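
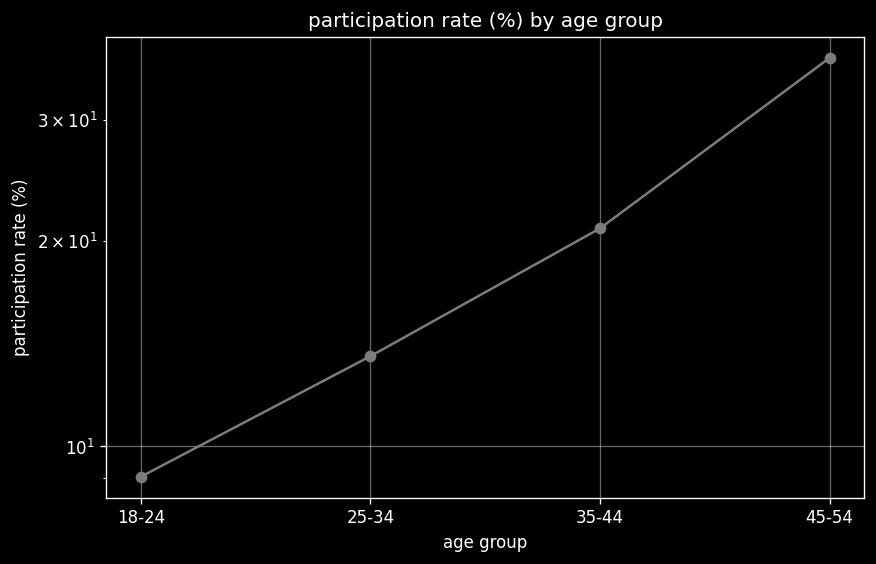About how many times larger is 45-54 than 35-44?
45-54 ≈ 35, 35-44 ≈ 20; 35/20 ≈ 1.75.

≈ 1.75×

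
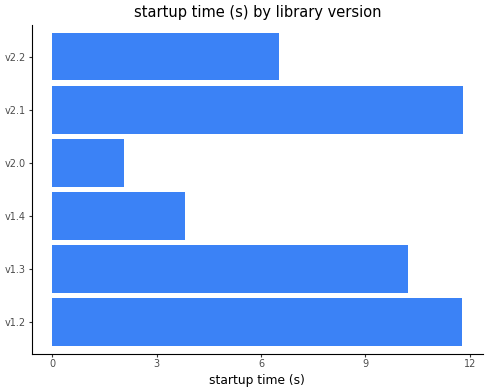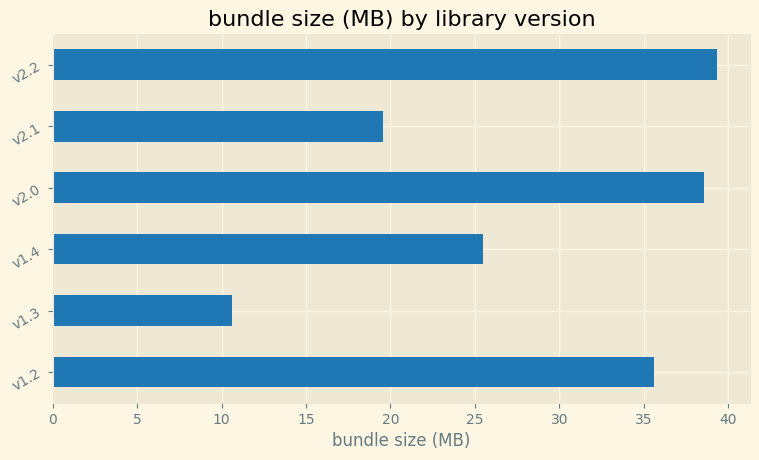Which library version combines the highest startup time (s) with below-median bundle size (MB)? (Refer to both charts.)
Chart 2 median bundle size (MB) ≈ 30; below-median library versions: v1.3, v1.4, v2.1. Among those, v2.1 has the highest startup time (s) (≈ 12).

v2.1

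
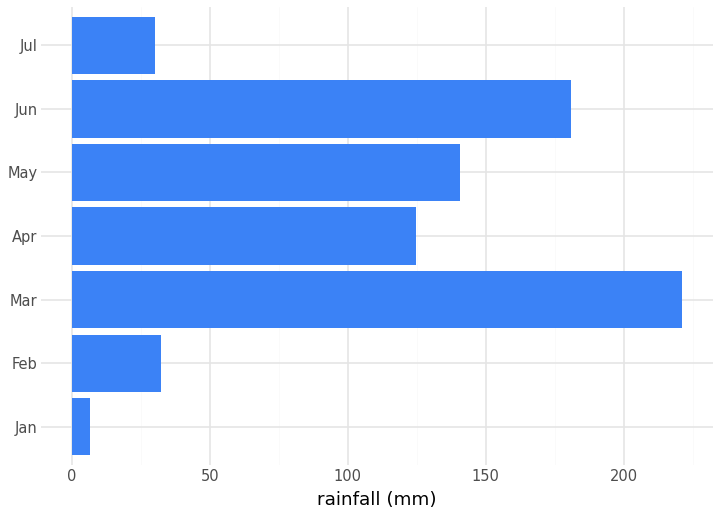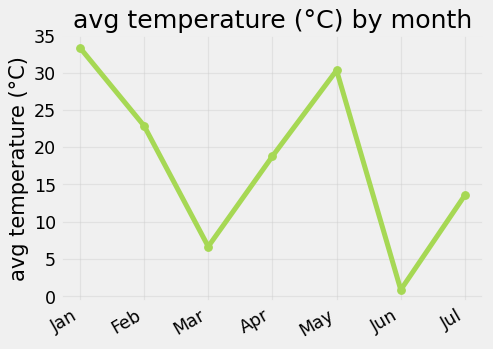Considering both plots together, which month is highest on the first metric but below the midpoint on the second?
Chart 2 median avg temperature (°C) ≈ 20; below-median months: Mar, Jun, Jul. Among those, Mar has the highest rainfall (mm) (≈ 225).

Mar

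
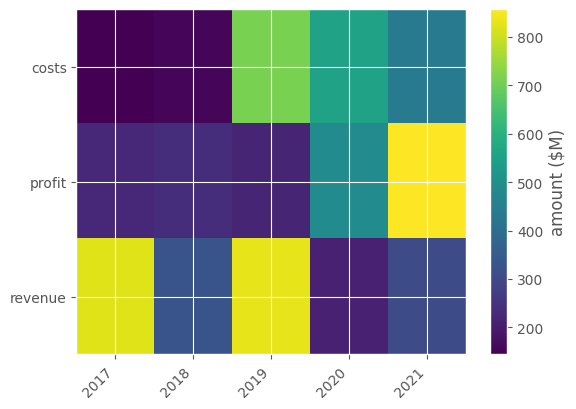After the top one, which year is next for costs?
Top 3 for costs: 2019 ≈ 700, 2020 ≈ 600, 2021 ≈ 400.

2020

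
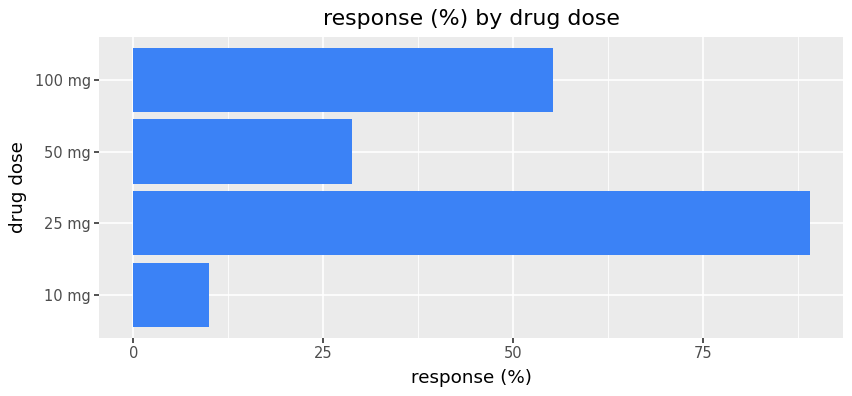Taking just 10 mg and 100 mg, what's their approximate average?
≈ 35

(10 + 60) / 2 ≈ 35.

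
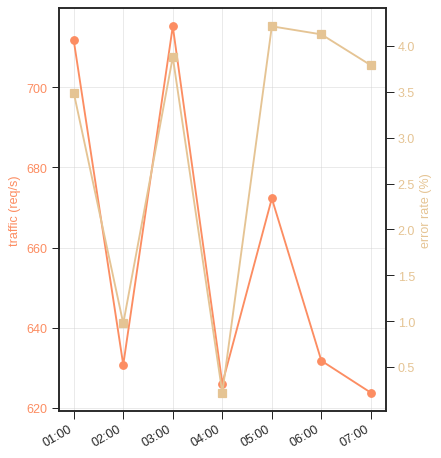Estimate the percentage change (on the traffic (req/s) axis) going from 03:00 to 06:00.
≈ -12.5%

03:00 ≈ 720, 06:00 ≈ 630; (630 − 720) / 720 ≈ -12.5%.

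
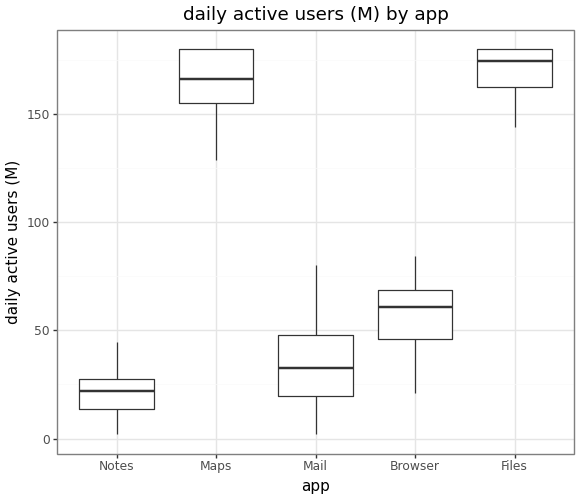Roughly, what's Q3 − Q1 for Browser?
Q3 ≈ 60, Q1 ≈ 40; IQR ≈ 20.

≈ 20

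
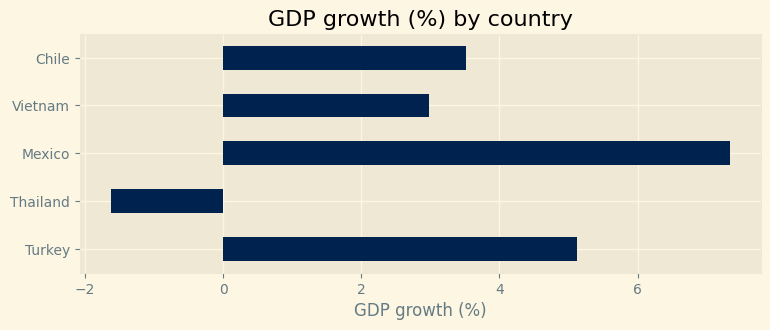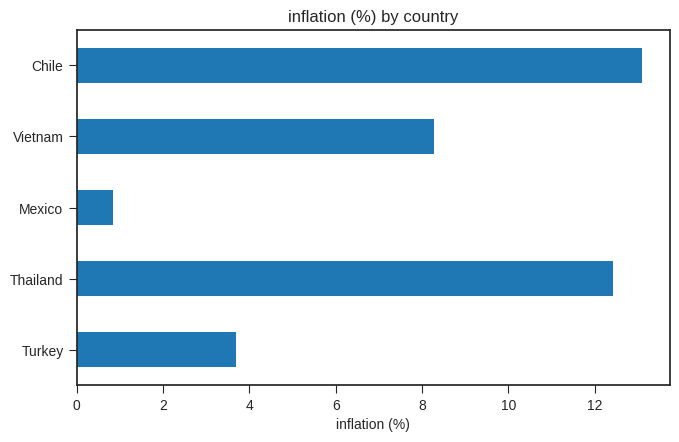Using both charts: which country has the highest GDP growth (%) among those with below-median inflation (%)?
Chart 2 median inflation (%) ≈ 8; below-median countries: Turkey, Mexico. Among those, Mexico has the highest GDP growth (%) (≈ 7).

Mexico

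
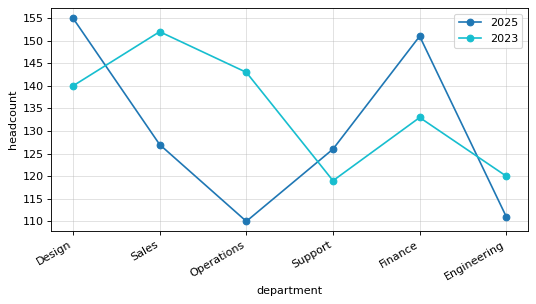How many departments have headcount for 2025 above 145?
2

Above 145: Design, Finance.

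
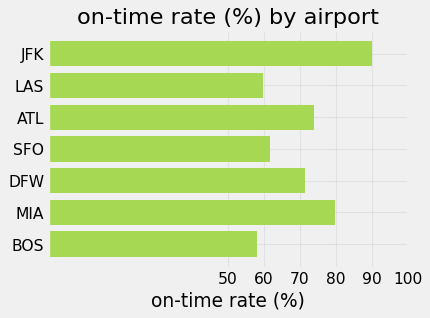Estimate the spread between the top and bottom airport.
≈ 30

Max JFK ≈ 90, min BOS ≈ 60; range ≈ 30.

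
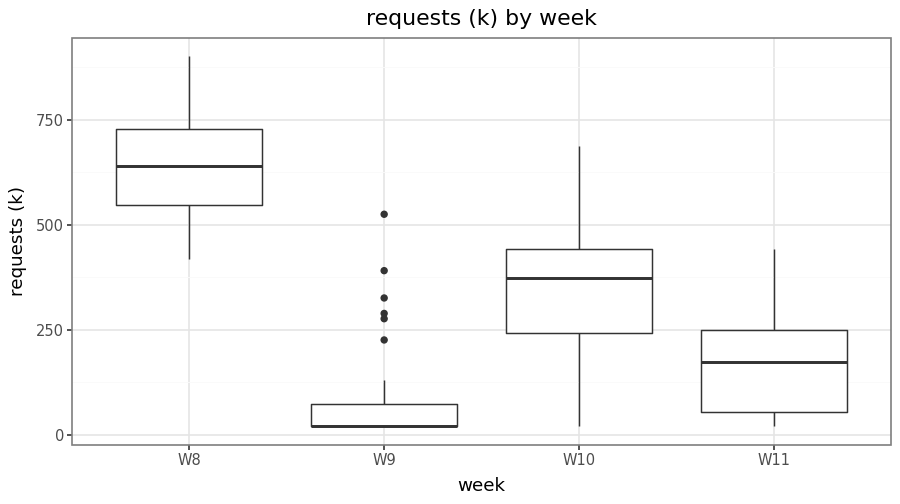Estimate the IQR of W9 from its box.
Q3 ≈ 50, Q1 ≈ 0; IQR ≈ 50.

≈ 50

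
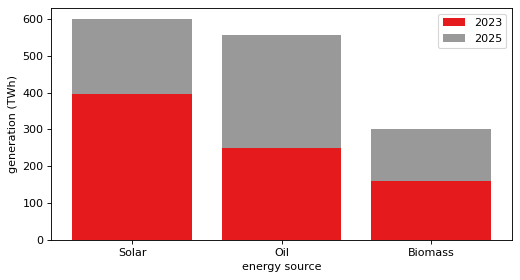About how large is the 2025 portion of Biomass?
≈ 150

2025 top ≈ 300, bottom ≈ 150; segment ≈ 150.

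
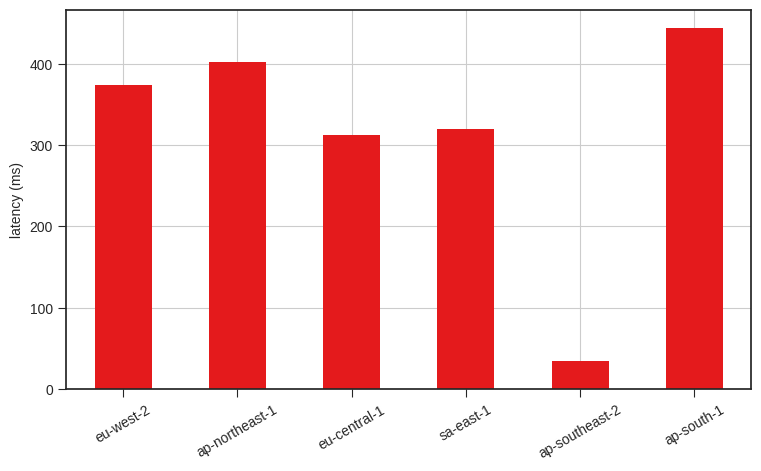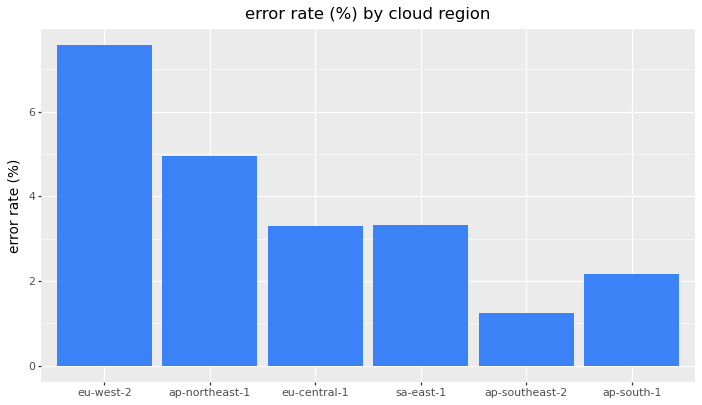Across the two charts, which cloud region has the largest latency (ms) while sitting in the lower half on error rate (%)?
ap-south-1

Chart 2 median error rate (%) ≈ 3; below-median cloud regions: eu-central-1, ap-southeast-2, ap-south-1. Among those, ap-south-1 has the highest latency (ms) (≈ 450).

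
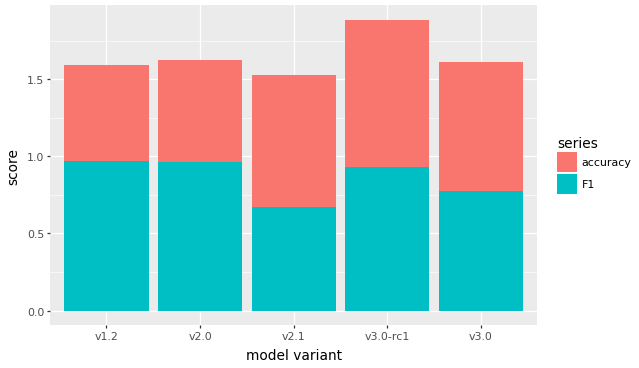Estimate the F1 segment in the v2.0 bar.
≈ 1.0

F1 top ≈ 1.0, bottom ≈ 0.0; segment ≈ 1.0.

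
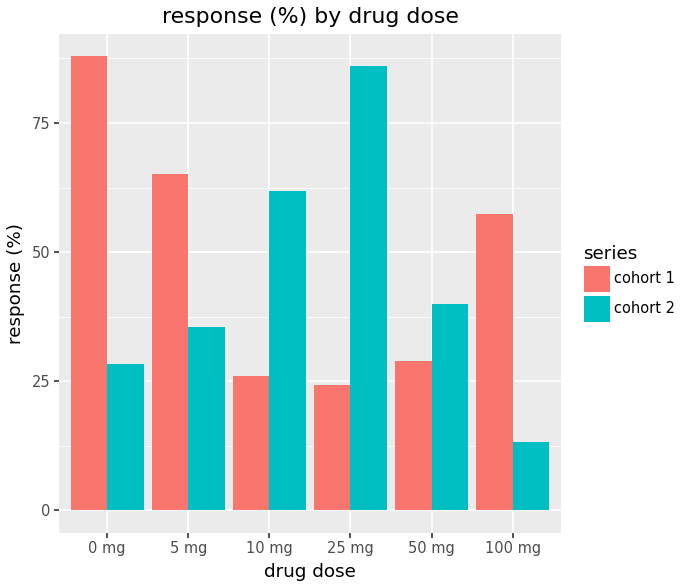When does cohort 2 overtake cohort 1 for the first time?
10 mg

5 mg: cohort 2 ≈ 40 vs cohort 1 ≈ 70 (not yet); 10 mg: cohort 2 ≈ 60 vs cohort 1 ≈ 30 (first crossover).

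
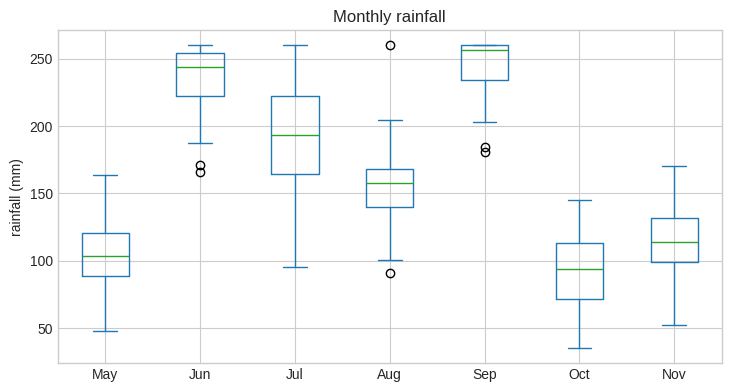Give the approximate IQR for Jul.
Q3 ≈ 220, Q1 ≈ 160; IQR ≈ 60.

≈ 60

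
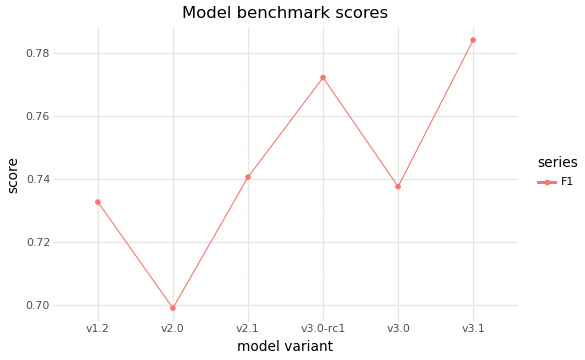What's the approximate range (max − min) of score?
≈ 0.08

Max v3.1 ≈ 0.78, min v2.0 ≈ 0.70; range ≈ 0.08.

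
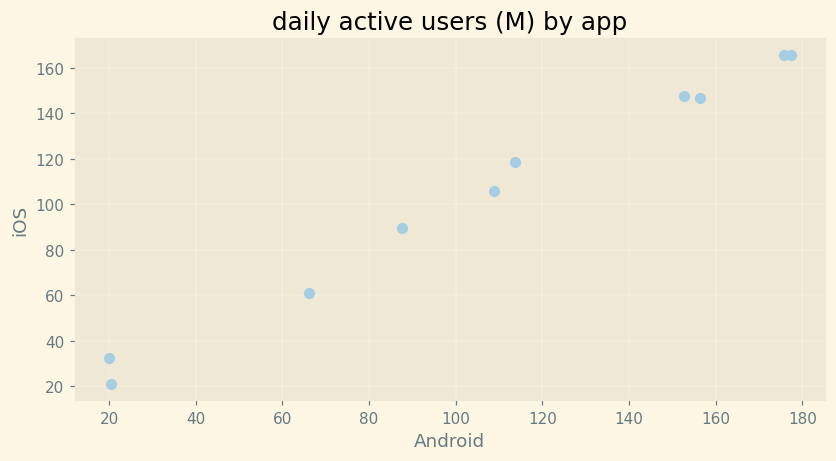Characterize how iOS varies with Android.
positive, strong

Points are positively correlated; strong (|r| ≈ 1.0).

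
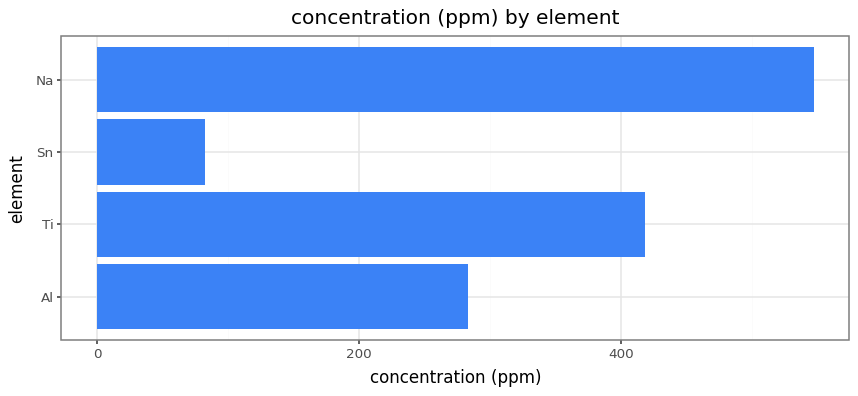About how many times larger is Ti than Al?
Ti ≈ 400, Al ≈ 300; 400/300 ≈ 1.33.

≈ 1.33×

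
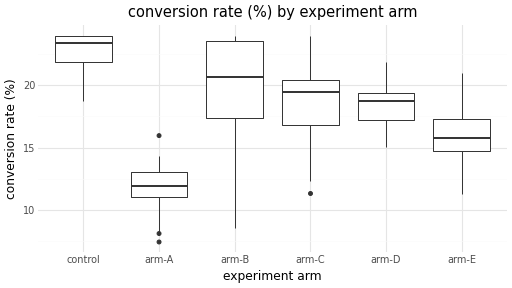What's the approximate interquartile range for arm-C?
≈ 3

Q3 ≈ 20, Q1 ≈ 17; IQR ≈ 3.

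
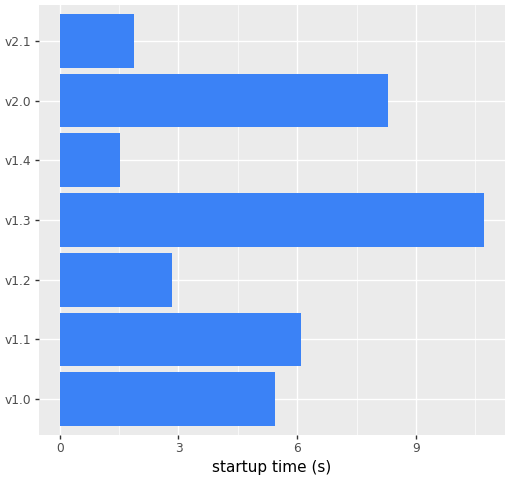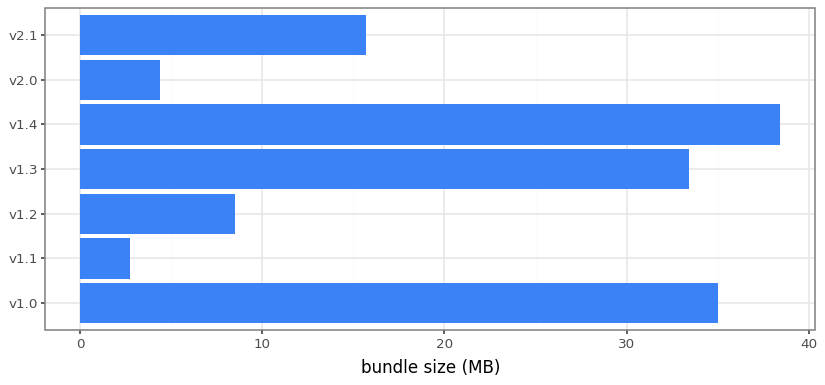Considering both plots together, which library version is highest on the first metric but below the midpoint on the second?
v2.0

Chart 2 median bundle size (MB) ≈ 15; below-median library versions: v1.1, v1.2, v2.0. Among those, v2.0 has the highest startup time (s) (≈ 8).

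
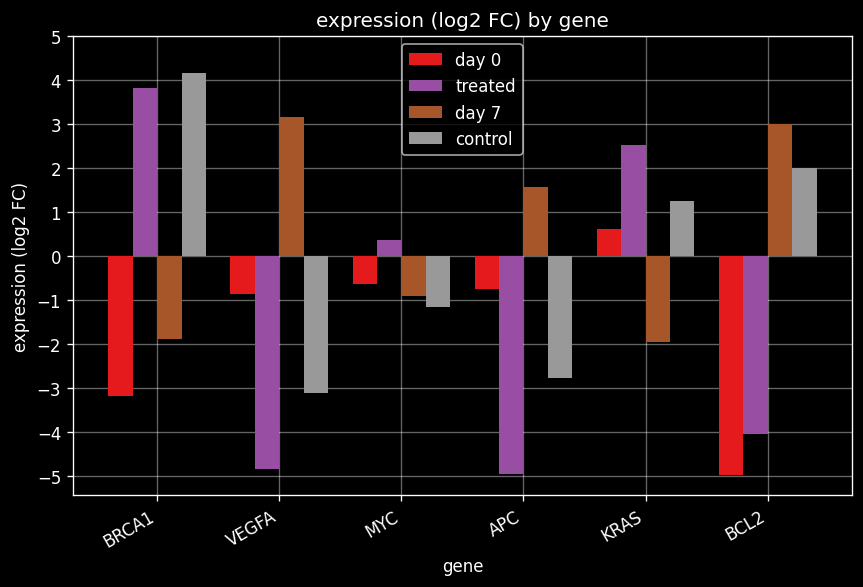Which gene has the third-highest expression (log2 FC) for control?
Top 4 for control: BRCA1 ≈ 4, BCL2 ≈ 2, KRAS ≈ 1, MYC ≈ -1.

KRAS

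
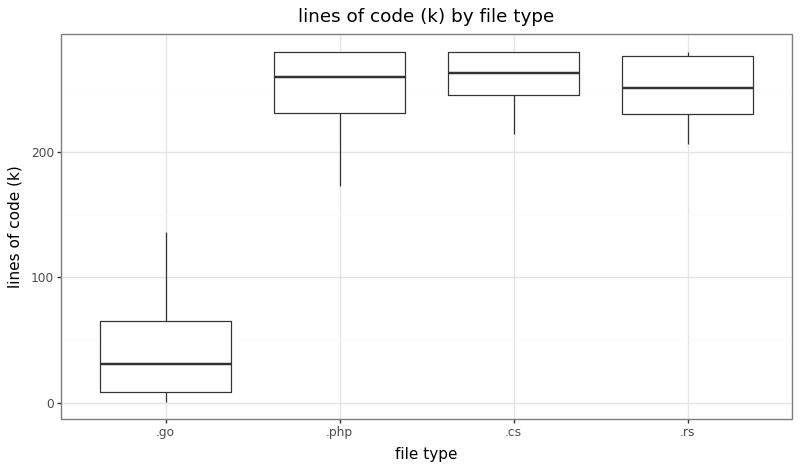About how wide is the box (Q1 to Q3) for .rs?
Q3 ≈ 280, Q1 ≈ 240; IQR ≈ 40.

≈ 40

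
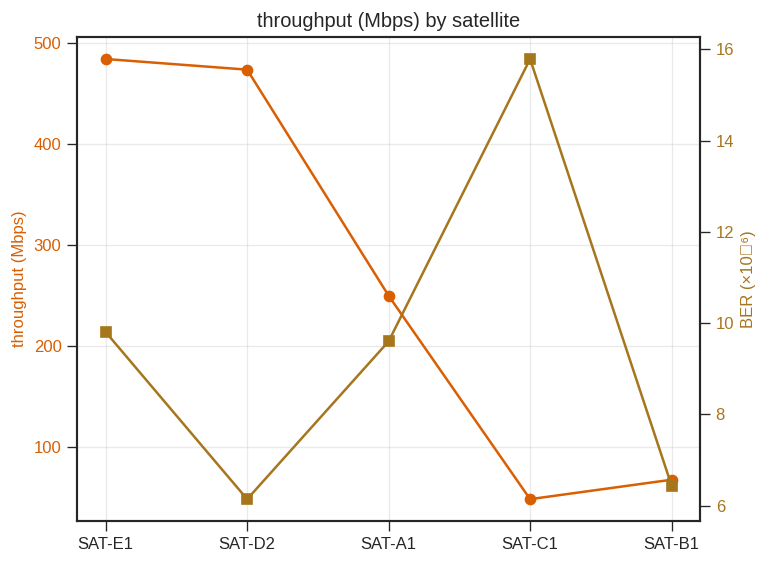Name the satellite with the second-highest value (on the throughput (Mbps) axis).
SAT-D2

Top 3 (on the throughput (Mbps) axis): SAT-E1 ≈ 500, SAT-D2 ≈ 450, SAT-A1 ≈ 250.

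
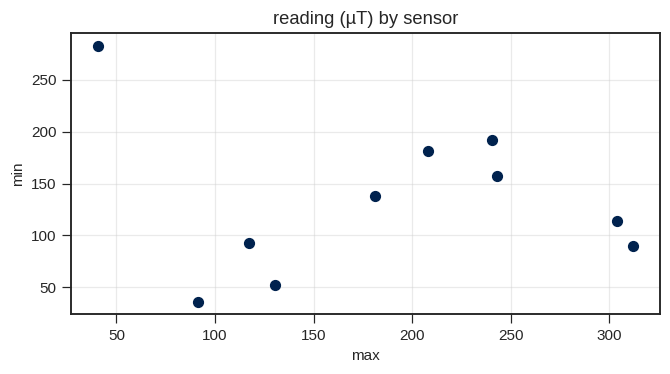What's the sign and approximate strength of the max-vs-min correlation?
Points are roughly uncorrelated; weak (|r| ≈ 0.1).

no clear correlation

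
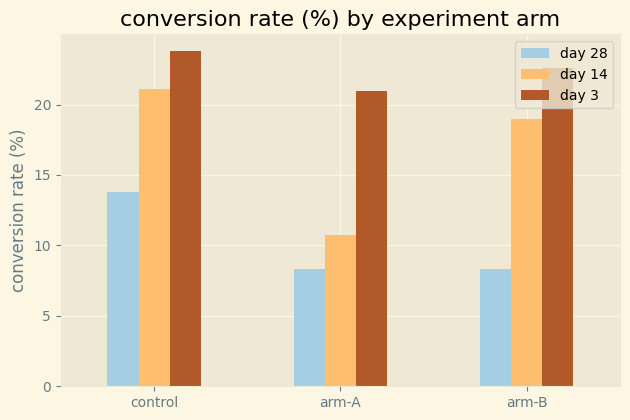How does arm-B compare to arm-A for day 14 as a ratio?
arm-B ≈ 18, arm-A ≈ 10; 18/10 ≈ 1.8.

≈ 1.8×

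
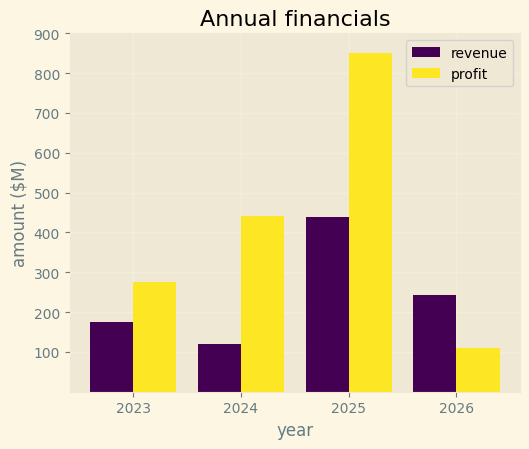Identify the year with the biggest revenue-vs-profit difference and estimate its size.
2025: revenue ≈ 400, profit ≈ 900 → gap ≈ 500. Next-largest (2024) is only ≈ 300.

2025, ≈ 500 $M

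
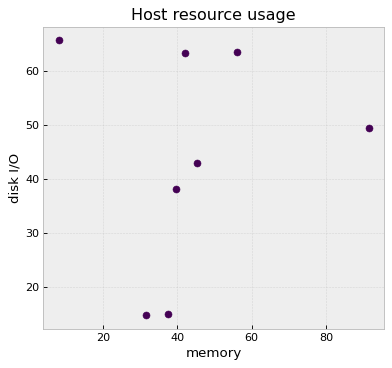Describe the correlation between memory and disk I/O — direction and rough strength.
Points are roughly uncorrelated; weak (|r| ≈ 0.1).

no clear correlation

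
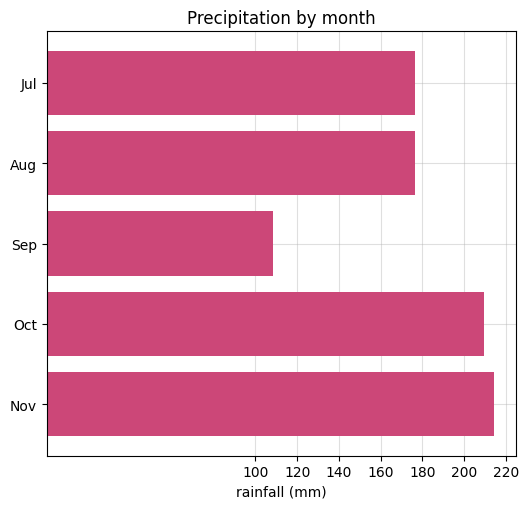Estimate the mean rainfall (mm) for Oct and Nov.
(200 + 220) / 2 ≈ 210.

≈ 210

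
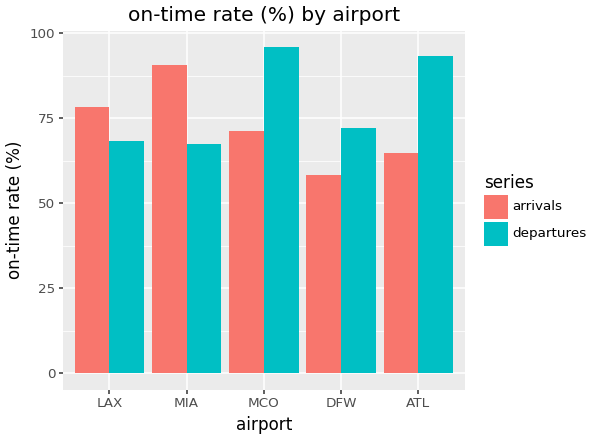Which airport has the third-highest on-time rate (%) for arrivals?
Top 4 for arrivals: MIA ≈ 90, LAX ≈ 80, MCO ≈ 70, ATL ≈ 60.

MCO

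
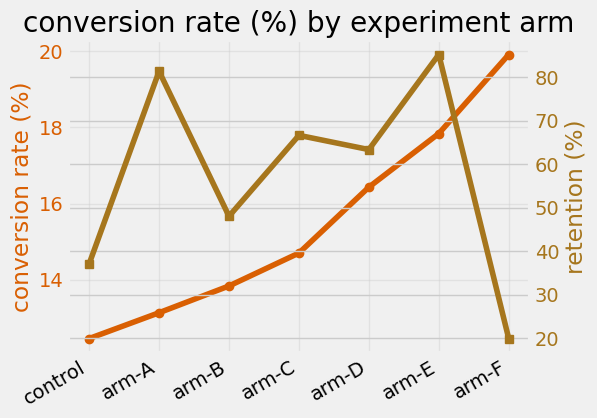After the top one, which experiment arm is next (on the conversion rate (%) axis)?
Top 3 (on the conversion rate (%) axis): arm-F ≈ 20, arm-E ≈ 18, arm-D ≈ 16.

arm-E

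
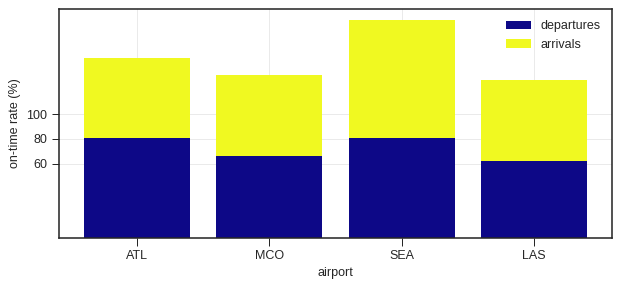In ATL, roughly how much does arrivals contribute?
arrivals top ≈ 140, bottom ≈ 80; segment ≈ 60.

≈ 60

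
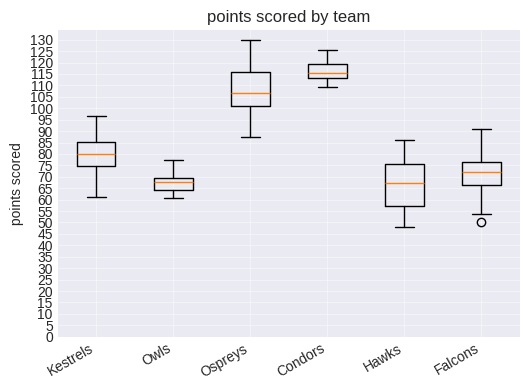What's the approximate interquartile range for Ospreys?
Q3 ≈ 115, Q1 ≈ 100; IQR ≈ 15.

≈ 15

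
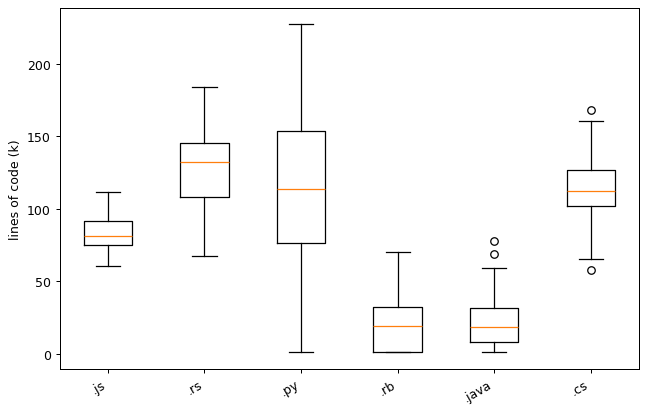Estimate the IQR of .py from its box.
≈ 70

Q3 ≈ 150, Q1 ≈ 80; IQR ≈ 70.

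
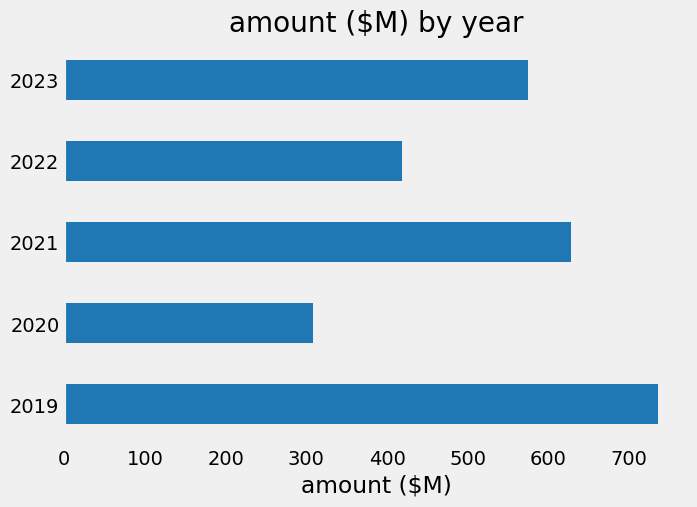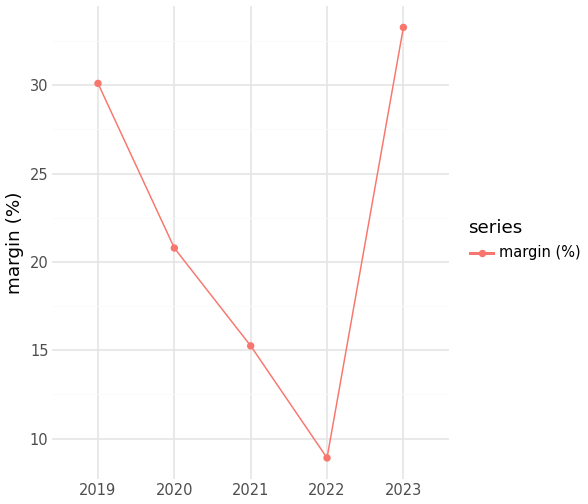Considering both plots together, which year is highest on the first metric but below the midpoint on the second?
2021

Chart 2 median margin (%) ≈ 20; below-median years: 2021, 2022. Among those, 2021 has the highest amount ($M) (≈ 600).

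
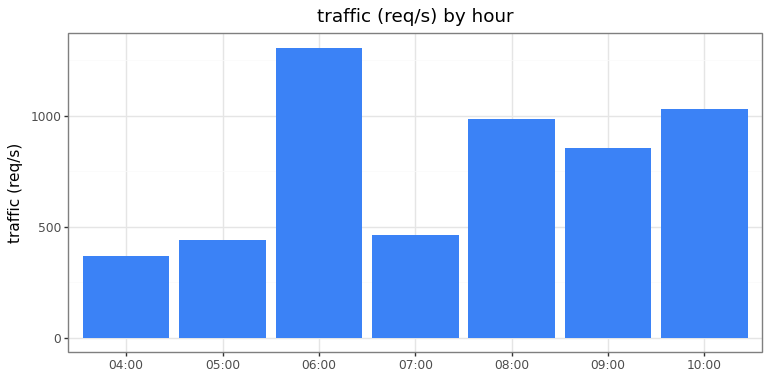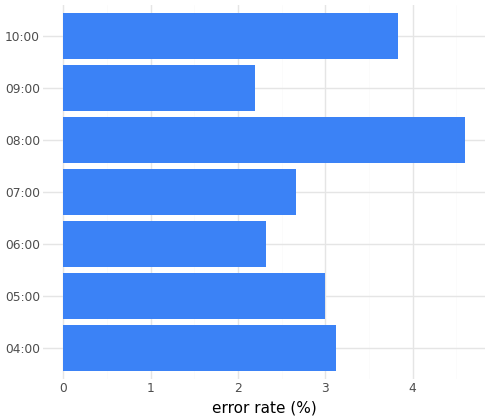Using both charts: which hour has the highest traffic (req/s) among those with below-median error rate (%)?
06:00

Chart 2 median error rate (%) ≈ 3; below-median hours: 06:00, 07:00, 09:00. Among those, 06:00 has the highest traffic (req/s) (≈ 1400).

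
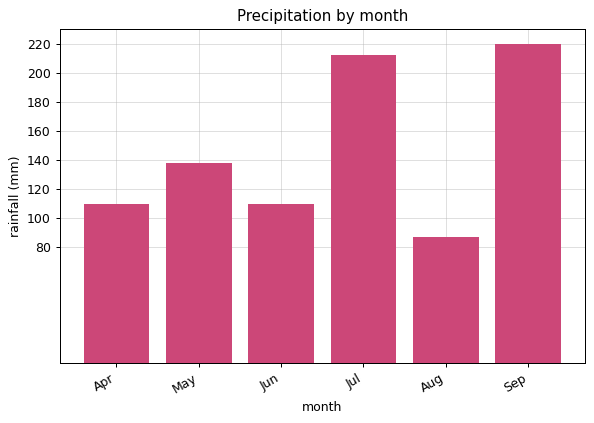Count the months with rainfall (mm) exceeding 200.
Above 200: Jul, Sep.

2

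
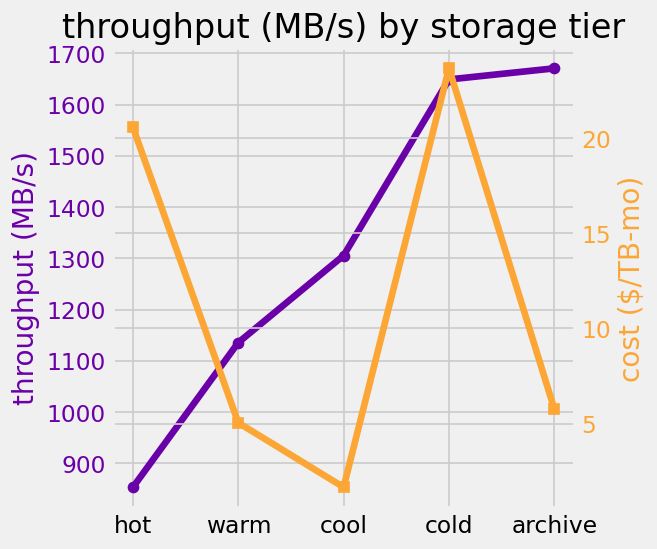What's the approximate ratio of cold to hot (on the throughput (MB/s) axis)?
≈ 1.78×

cold ≈ 1600, hot ≈ 900; 1600/900 ≈ 1.78.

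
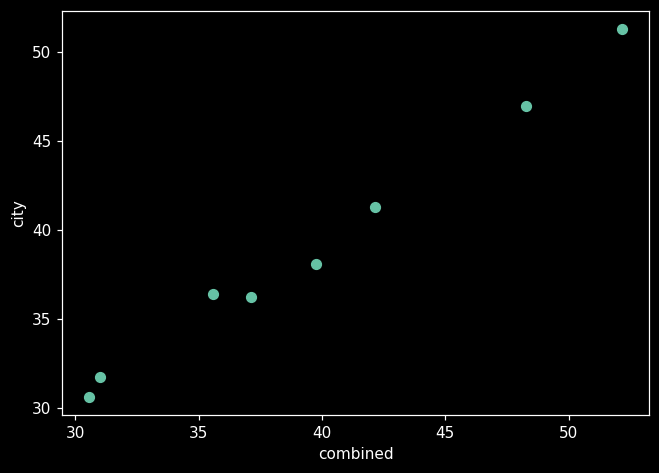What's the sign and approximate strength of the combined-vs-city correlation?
Points are positively correlated; strong (|r| ≈ 1.0).

positive, strong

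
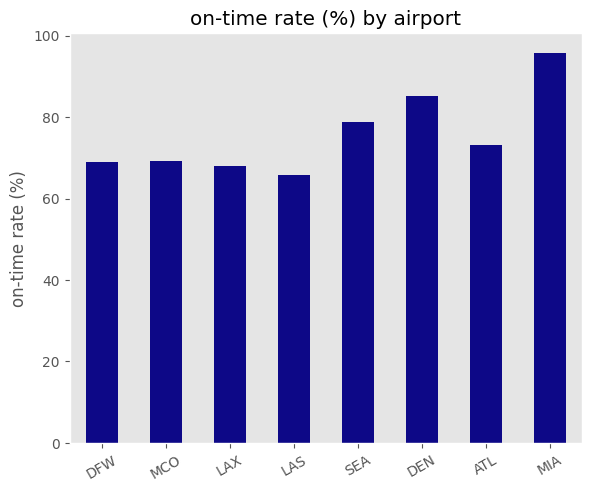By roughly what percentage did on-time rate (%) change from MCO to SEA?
MCO ≈ 70, SEA ≈ 80; (80 − 70) / 70 ≈ +14.3%.

≈ +14.3%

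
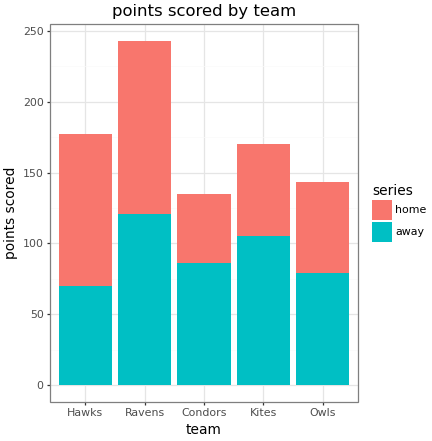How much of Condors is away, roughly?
≈ 75

away top ≈ 75, bottom ≈ 0; segment ≈ 75.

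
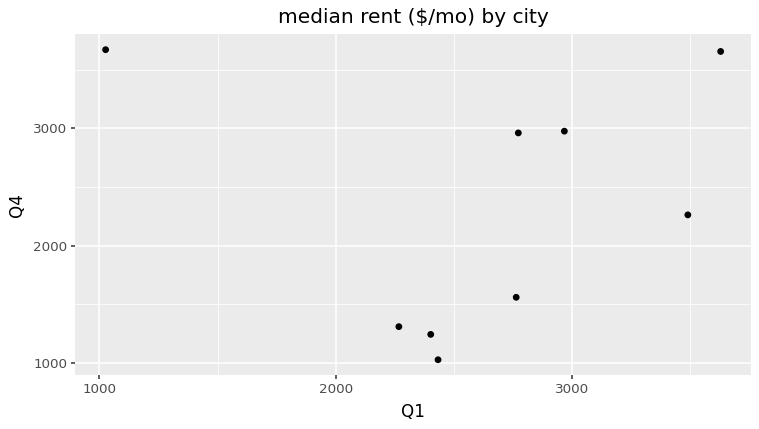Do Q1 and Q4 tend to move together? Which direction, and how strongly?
Points are roughly uncorrelated; weak (|r| ≈ 0.0).

no clear correlation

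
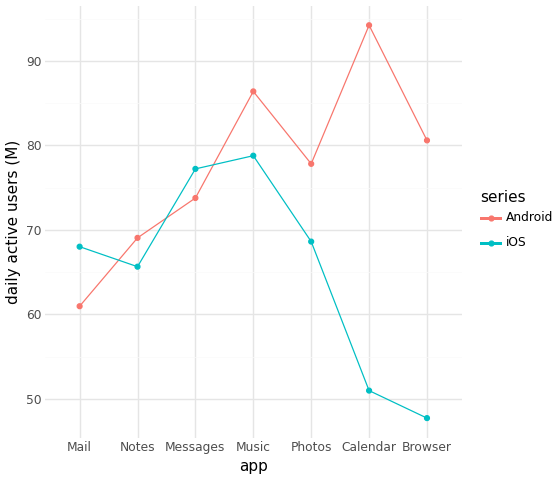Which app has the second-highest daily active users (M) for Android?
Top 3 for Android: Calendar ≈ 95, Music ≈ 85, Browser ≈ 80.

Music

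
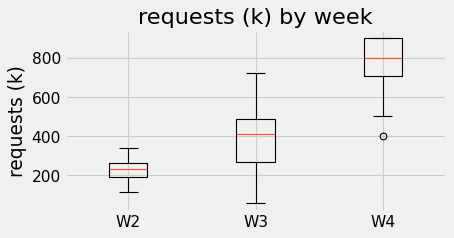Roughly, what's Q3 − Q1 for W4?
≈ 200

Q3 ≈ 900, Q1 ≈ 700; IQR ≈ 200.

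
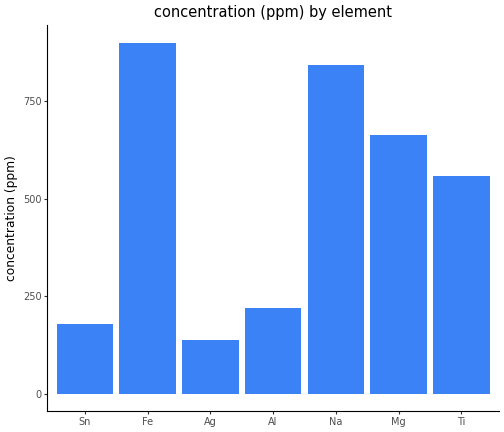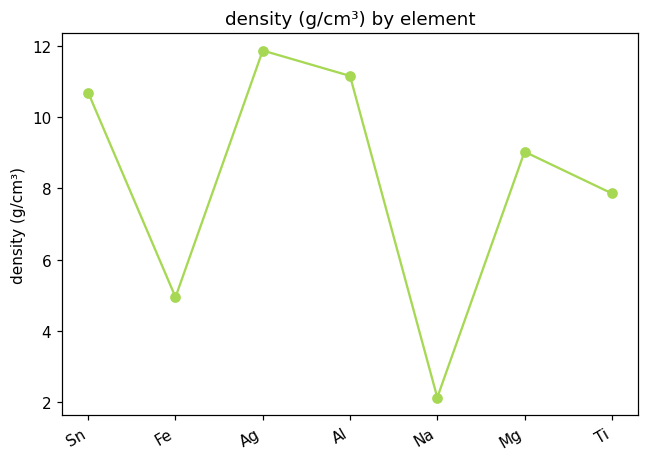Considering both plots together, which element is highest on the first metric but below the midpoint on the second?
Chart 2 median density (g/cm³) ≈ 10; below-median elements: Fe, Na, Ti. Among those, Fe has the highest concentration (ppm) (≈ 900).

Fe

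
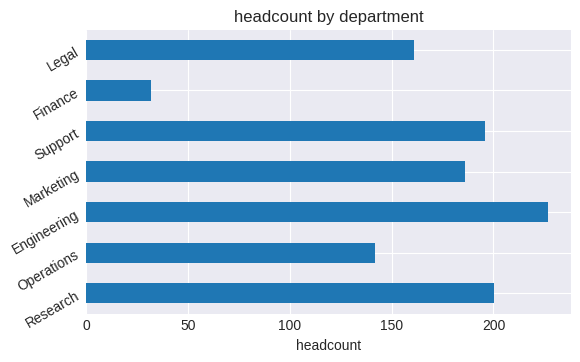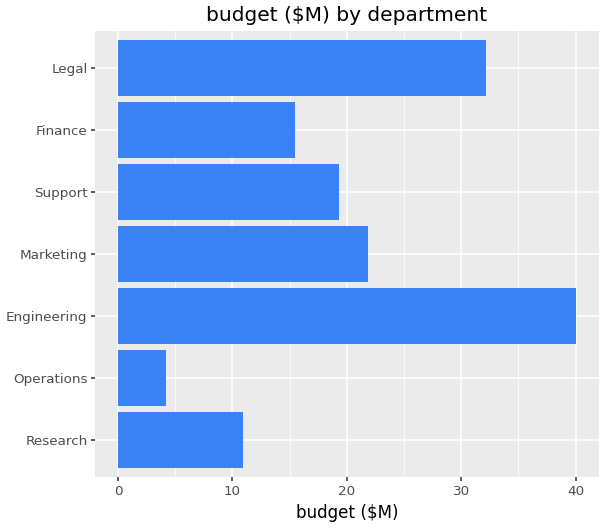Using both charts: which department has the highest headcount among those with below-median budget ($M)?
Chart 2 median budget ($M) ≈ 20; below-median departments: Research, Operations, Finance. Among those, Research has the highest headcount (≈ 200).

Research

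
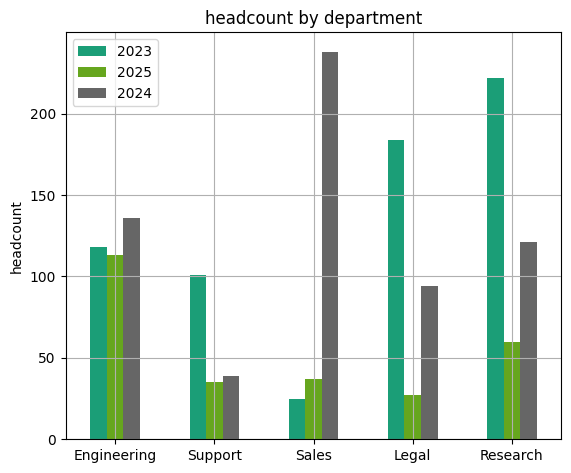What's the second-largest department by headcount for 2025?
Top 3 for 2025: Engineering ≈ 120, Research ≈ 60, Sales ≈ 40.

Research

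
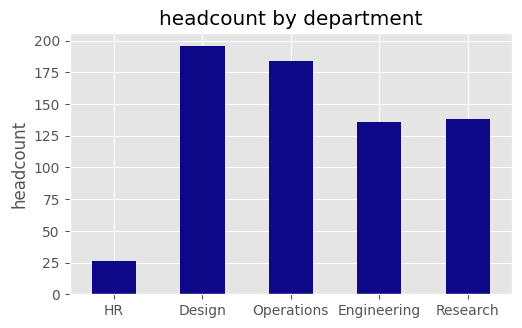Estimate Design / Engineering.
≈ 1.43×

Design ≈ 200, Engineering ≈ 140; 200/140 ≈ 1.43.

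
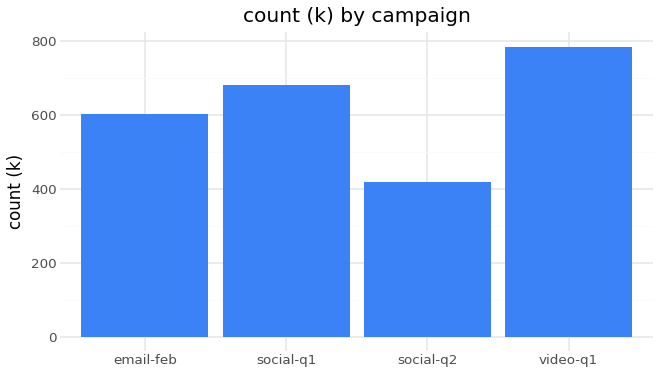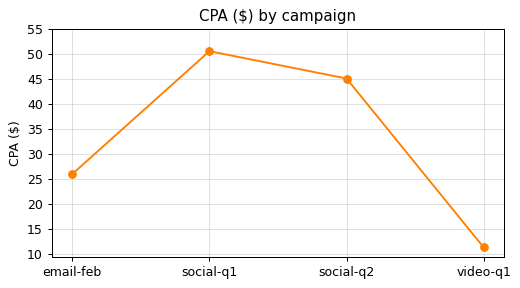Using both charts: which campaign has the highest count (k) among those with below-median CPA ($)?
Chart 2 median CPA ($) ≈ 35; below-median campaigns: email-feb, video-q1. Among those, video-q1 has the highest count (k) (≈ 800).

video-q1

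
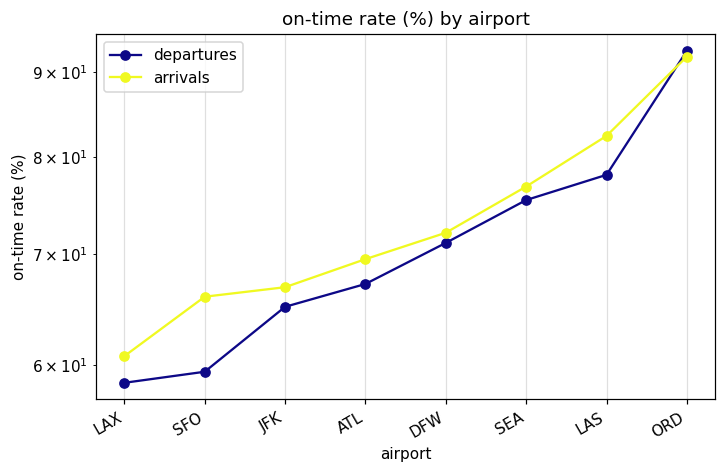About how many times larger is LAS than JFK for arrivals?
LAS ≈ 80, JFK ≈ 65; 80/65 ≈ 1.23.

≈ 1.23×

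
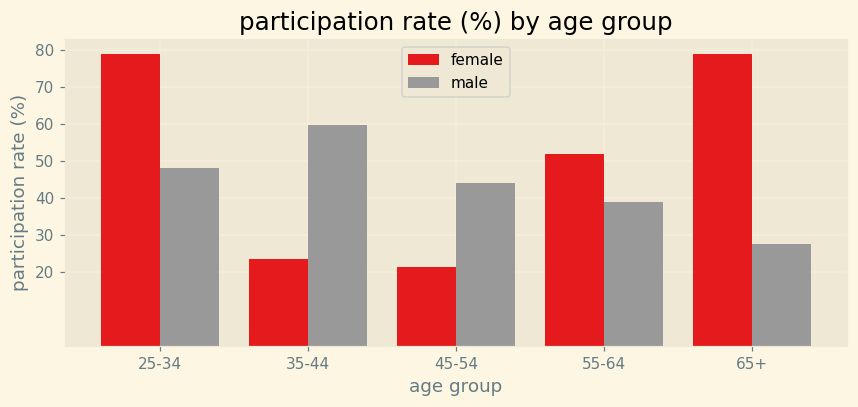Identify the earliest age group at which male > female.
25-34: male ≈ 50 vs female ≈ 80 (not yet); 35-44: male ≈ 60 vs female ≈ 20 (first crossover).

35-44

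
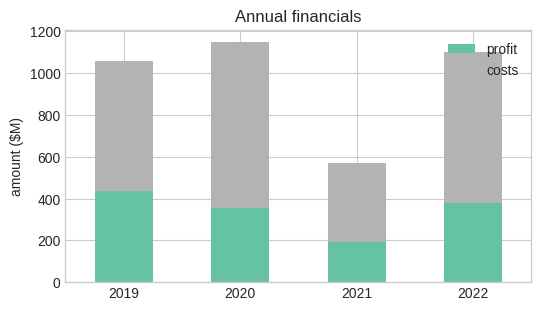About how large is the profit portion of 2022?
≈ 400

profit top ≈ 400, bottom ≈ 0; segment ≈ 400.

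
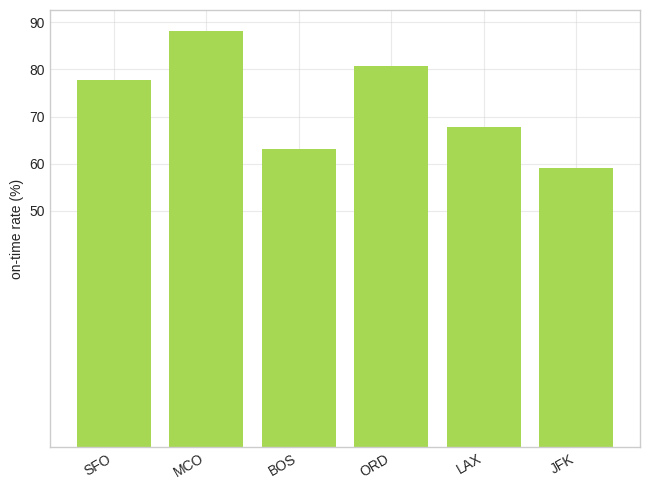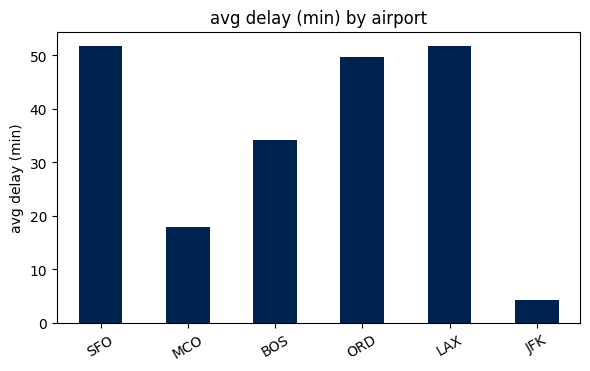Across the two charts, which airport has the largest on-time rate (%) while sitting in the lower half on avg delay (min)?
Chart 2 median avg delay (min) ≈ 40; below-median airports: MCO, BOS, JFK. Among those, MCO has the highest on-time rate (%) (≈ 90).

MCO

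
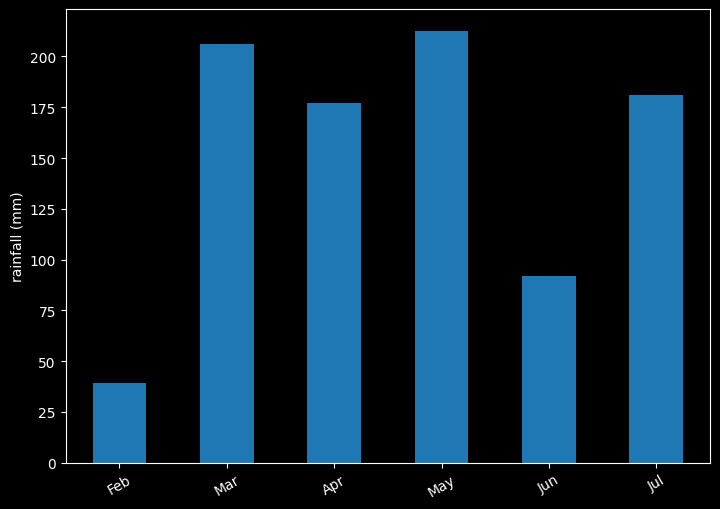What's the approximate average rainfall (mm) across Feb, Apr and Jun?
≈ 107

(40 + 180 + 100) / 3 ≈ 107.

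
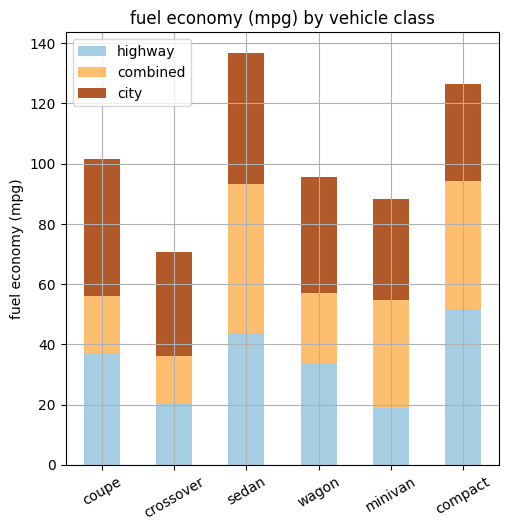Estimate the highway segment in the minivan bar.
≈ 20

highway top ≈ 20, bottom ≈ 0; segment ≈ 20.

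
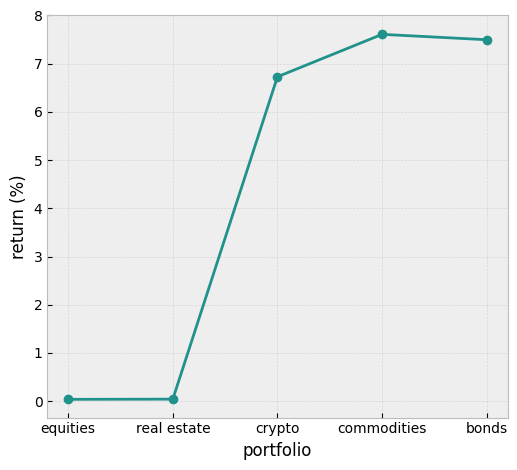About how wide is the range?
Max commodities ≈ 8, min equities ≈ 0; range ≈ 8.

≈ 8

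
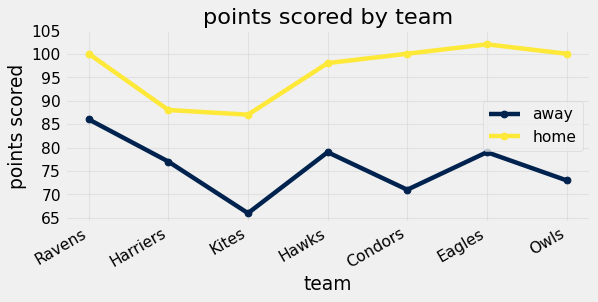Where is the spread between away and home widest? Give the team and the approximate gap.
Condors: away ≈ 70, home ≈ 100 → gap ≈ 30. Next-largest (Owls) is only ≈ 25.

Condors, ≈ 30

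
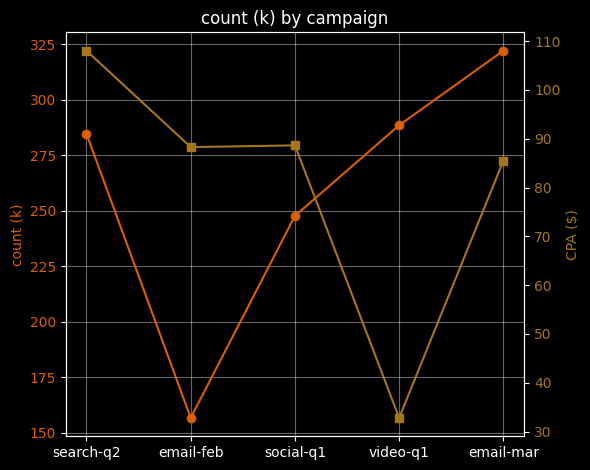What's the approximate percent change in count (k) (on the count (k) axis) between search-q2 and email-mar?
search-q2 ≈ 280, email-mar ≈ 320; (320 − 280) / 280 ≈ +14.3%.

≈ +14.3%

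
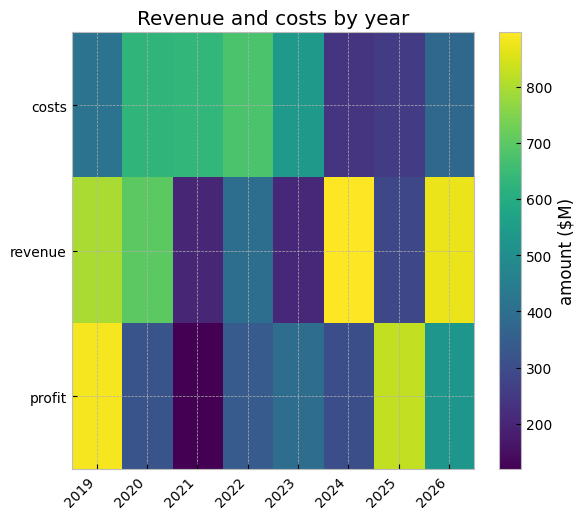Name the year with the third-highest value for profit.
2026

Top 4 for profit: 2019 ≈ 900, 2025 ≈ 800, 2026 ≈ 500, 2023 ≈ 400.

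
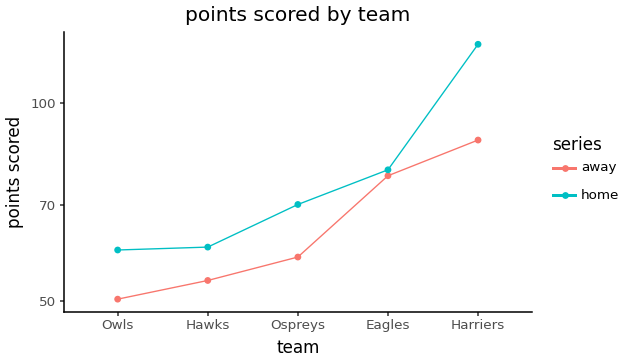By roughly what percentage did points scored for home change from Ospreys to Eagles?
≈ +14.3%

Ospreys ≈ 70, Eagles ≈ 80; (80 − 70) / 70 ≈ +14.3%.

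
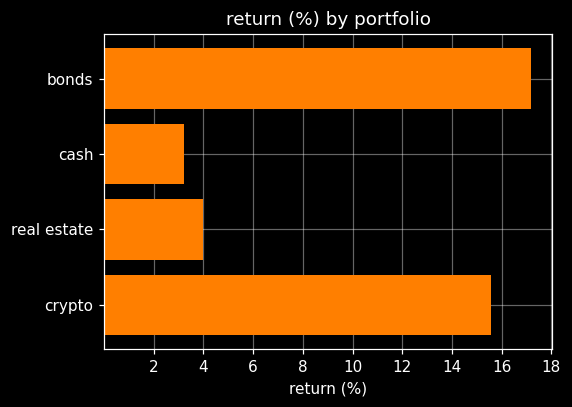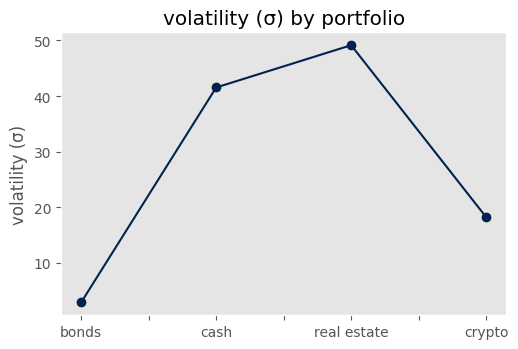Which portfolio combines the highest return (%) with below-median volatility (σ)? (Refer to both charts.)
Chart 2 median volatility (σ) ≈ 30; below-median portfolios: bonds, crypto. Among those, bonds has the highest return (%) (≈ 18).

bonds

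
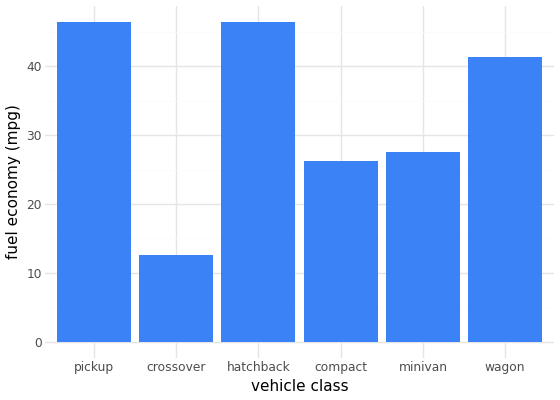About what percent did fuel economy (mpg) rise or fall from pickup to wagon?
pickup ≈ 45, wagon ≈ 40; (40 − 45) / 45 ≈ -11.1%.

≈ -11.1%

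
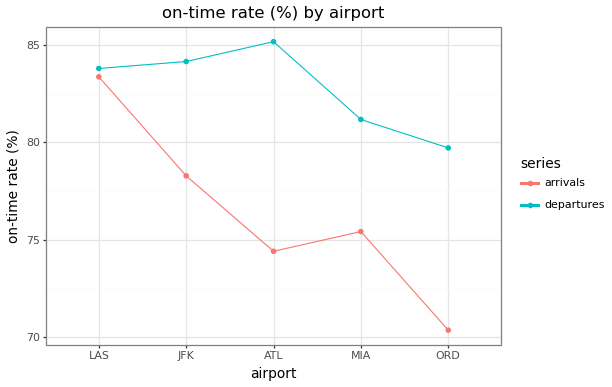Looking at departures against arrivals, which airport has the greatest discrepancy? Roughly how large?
ATL, ≈ 12 %

ATL: departures ≈ 86, arrivals ≈ 74 → gap ≈ 12. Next-largest (ORD) is only ≈ 10.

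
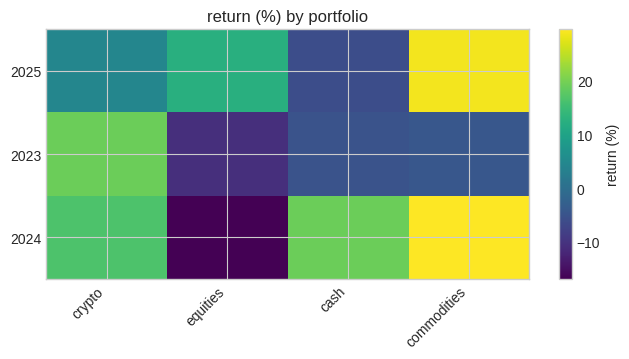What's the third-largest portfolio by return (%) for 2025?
crypto

Top 4 for 2025: commodities ≈ 30, equities ≈ 10, crypto ≈ 5, cash ≈ -5.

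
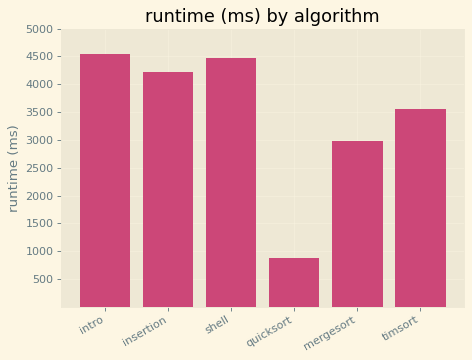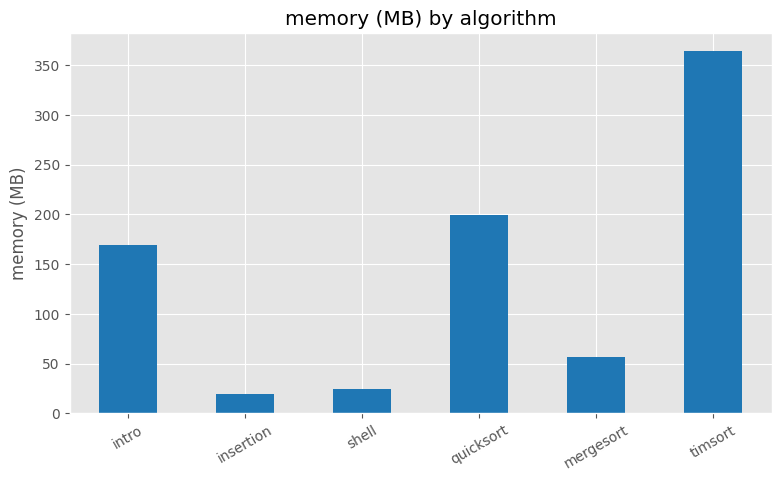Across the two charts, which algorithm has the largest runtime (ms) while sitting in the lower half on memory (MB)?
Chart 2 median memory (MB) ≈ 100; below-median algorithms: insertion, shell, mergesort. Among those, shell has the highest runtime (ms) (≈ 4500).

shell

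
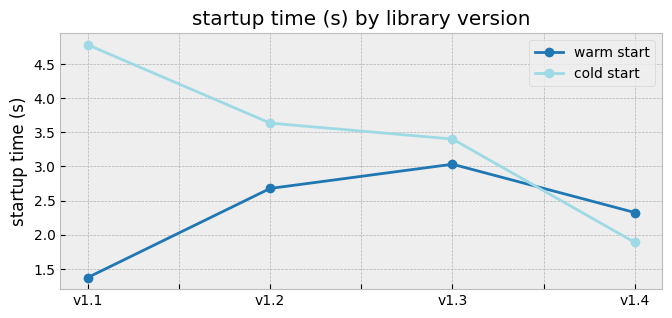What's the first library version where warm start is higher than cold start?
v1.4

v1.3: warm start ≈ 3.0 vs cold start ≈ 3.5 (not yet); v1.4: warm start ≈ 2.5 vs cold start ≈ 2.0 (first crossover).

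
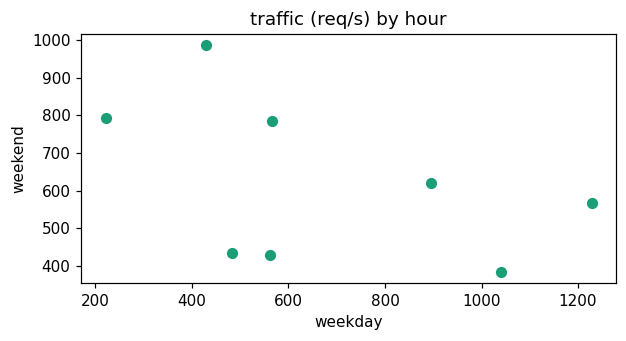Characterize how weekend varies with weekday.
negative, moderate

Points are negatively correlated; moderate (|r| ≈ 0.5).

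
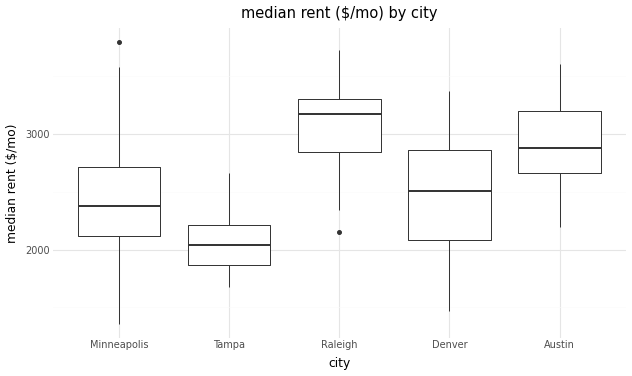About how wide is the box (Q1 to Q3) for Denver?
Q3 ≈ 2900, Q1 ≈ 2100; IQR ≈ 800.

≈ 800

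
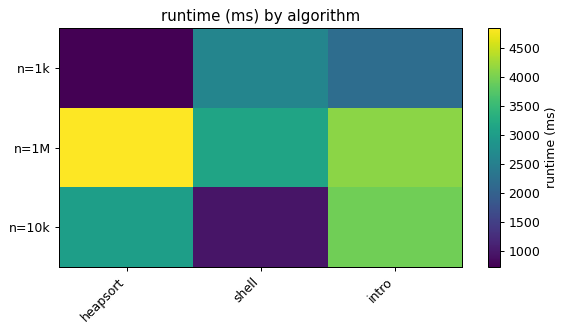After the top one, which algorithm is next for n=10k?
heapsort

Top 3 for n=10k: intro ≈ 4000, heapsort ≈ 3000, shell ≈ 1000.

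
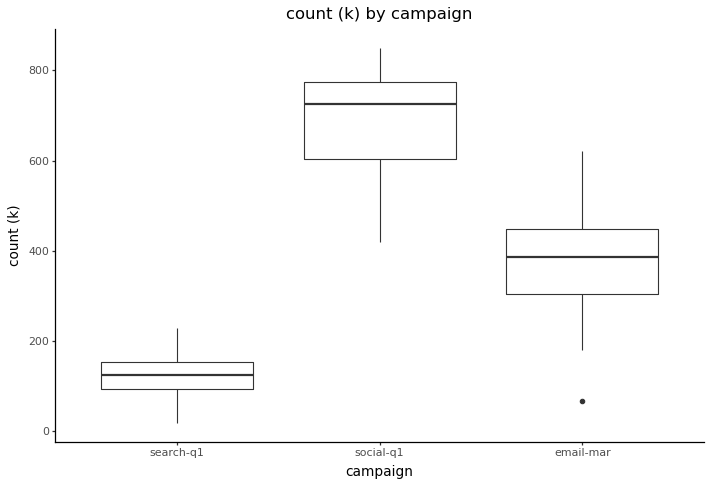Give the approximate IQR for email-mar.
≈ 150

Q3 ≈ 450, Q1 ≈ 300; IQR ≈ 150.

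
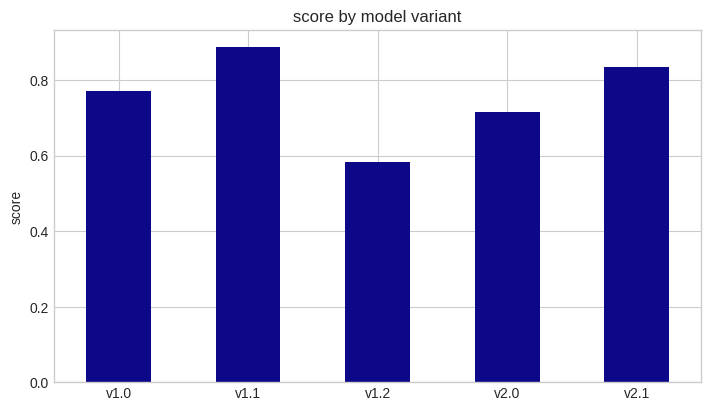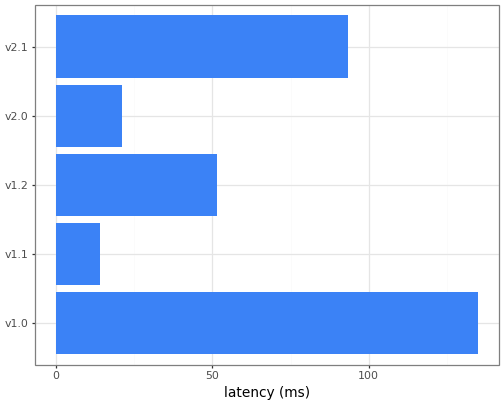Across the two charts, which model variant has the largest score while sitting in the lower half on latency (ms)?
Chart 2 median latency (ms) ≈ 60; below-median model variants: v1.1, v2.0. Among those, v1.1 has the highest score (≈ 0.9).

v1.1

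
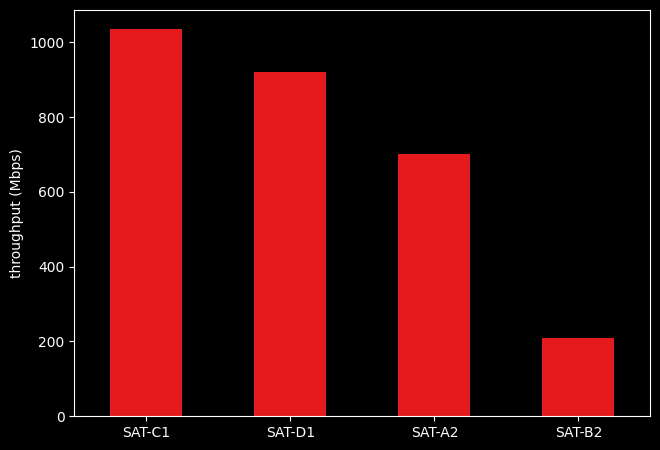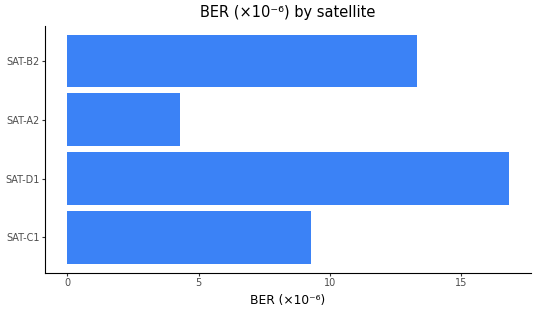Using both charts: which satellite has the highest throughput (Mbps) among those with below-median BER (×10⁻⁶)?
Chart 2 median BER (×10⁻⁶) ≈ 12; below-median satellites: SAT-C1, SAT-A2. Among those, SAT-C1 has the highest throughput (Mbps) (≈ 1000).

SAT-C1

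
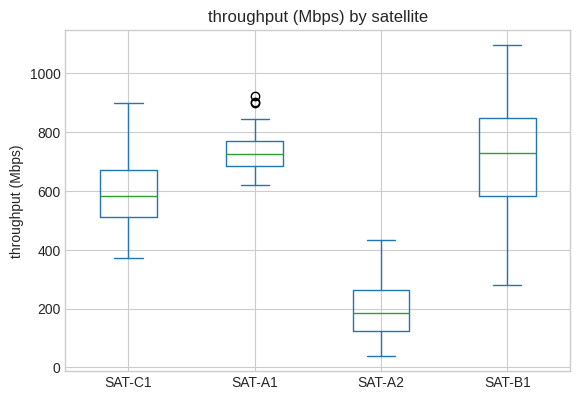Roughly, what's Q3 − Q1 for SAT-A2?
≈ 150

Q3 ≈ 250, Q1 ≈ 100; IQR ≈ 150.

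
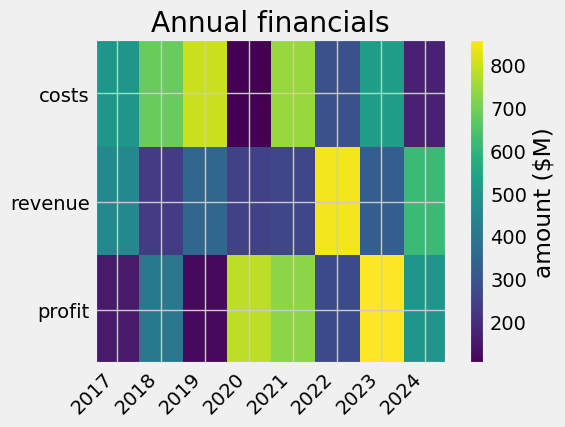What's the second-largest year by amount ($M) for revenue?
2024

Top 3 for revenue: 2022 ≈ 800, 2024 ≈ 600, 2017 ≈ 500.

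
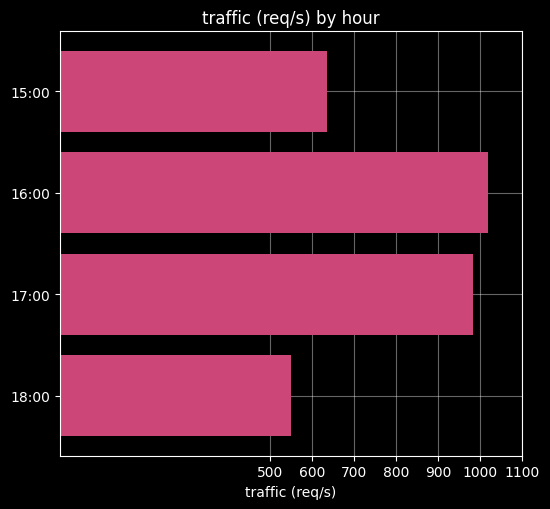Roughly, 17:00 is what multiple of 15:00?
≈ 1.67×

17:00 ≈ 1000, 15:00 ≈ 600; 1000/600 ≈ 1.67.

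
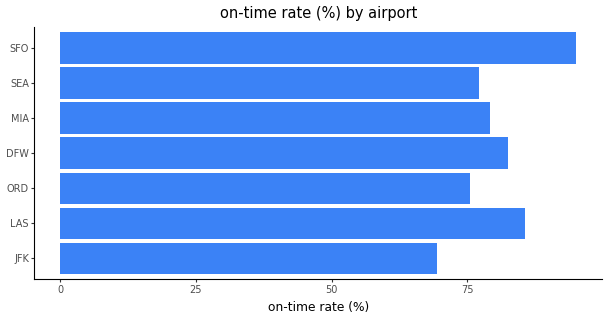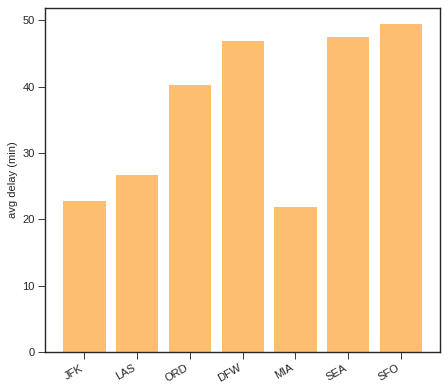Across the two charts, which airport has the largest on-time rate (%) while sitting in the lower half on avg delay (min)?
LAS

Chart 2 median avg delay (min) ≈ 40; below-median airports: JFK, LAS, MIA. Among those, LAS has the highest on-time rate (%) (≈ 90).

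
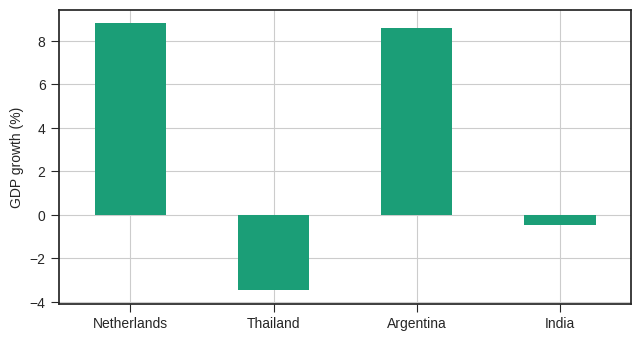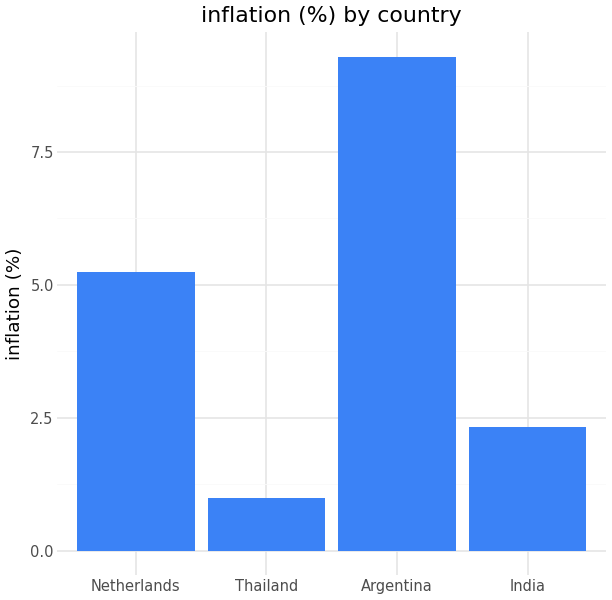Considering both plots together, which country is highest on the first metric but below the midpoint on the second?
India

Chart 2 median inflation (%) ≈ 4; below-median countries: Thailand, India. Among those, India has the highest GDP growth (%) (≈ 0).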